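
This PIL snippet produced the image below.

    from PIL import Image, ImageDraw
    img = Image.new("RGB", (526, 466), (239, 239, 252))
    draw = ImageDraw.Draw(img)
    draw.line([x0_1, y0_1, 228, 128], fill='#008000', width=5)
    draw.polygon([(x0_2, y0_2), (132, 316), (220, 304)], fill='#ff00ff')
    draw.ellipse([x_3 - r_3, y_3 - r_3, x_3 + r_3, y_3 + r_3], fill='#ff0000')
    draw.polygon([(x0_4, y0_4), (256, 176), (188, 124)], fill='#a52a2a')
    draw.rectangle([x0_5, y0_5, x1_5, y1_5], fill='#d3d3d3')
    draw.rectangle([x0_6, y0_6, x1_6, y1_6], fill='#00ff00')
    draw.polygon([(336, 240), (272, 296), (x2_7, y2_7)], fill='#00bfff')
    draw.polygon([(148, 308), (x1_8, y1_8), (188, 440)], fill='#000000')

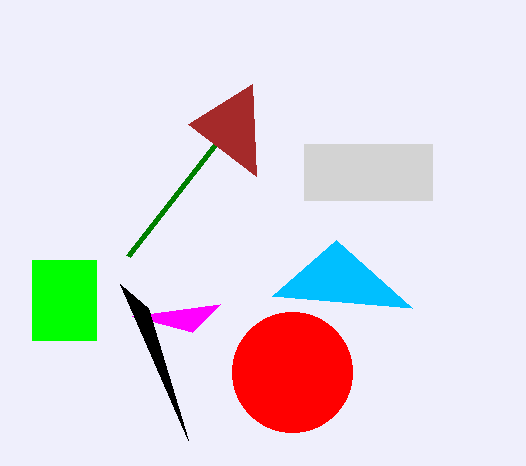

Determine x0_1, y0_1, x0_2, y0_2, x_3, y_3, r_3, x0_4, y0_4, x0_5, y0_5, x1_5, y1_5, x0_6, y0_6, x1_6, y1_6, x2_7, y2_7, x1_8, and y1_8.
x0_1 = 128
y0_1 = 256
x0_2 = 192
y0_2 = 332
x_3 = 292
y_3 = 372
r_3 = 60
x0_4 = 252
y0_4 = 84
x0_5 = 304
y0_5 = 144
x1_5 = 432
y1_5 = 200
x0_6 = 32
y0_6 = 260
x1_6 = 96
y1_6 = 340
x2_7 = 412
y2_7 = 308
x1_8 = 120
y1_8 = 284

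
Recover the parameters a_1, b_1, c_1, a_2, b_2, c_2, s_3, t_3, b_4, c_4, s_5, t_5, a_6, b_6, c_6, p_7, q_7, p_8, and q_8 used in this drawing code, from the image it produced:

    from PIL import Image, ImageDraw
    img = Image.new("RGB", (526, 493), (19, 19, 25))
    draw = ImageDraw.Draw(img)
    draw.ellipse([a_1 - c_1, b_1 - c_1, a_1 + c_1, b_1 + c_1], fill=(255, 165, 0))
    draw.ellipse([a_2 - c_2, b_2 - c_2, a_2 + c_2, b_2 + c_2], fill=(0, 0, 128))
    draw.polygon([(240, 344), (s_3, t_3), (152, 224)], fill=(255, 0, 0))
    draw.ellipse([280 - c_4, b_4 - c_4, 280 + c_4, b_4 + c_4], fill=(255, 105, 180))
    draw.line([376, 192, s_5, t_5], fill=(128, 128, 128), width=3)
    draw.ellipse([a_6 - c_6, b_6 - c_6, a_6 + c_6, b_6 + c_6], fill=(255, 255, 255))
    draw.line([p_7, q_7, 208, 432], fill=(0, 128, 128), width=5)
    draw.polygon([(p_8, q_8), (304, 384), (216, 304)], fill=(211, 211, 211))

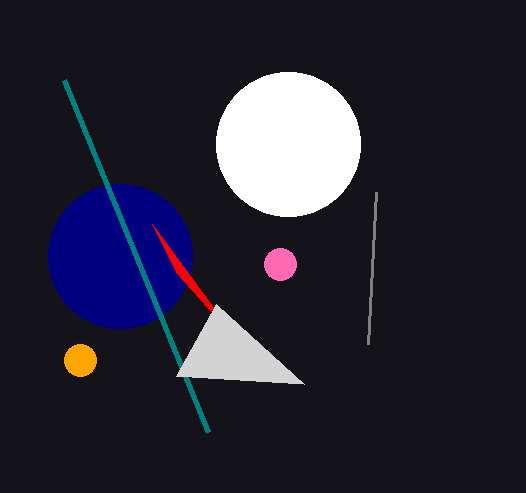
a_1 = 80, b_1 = 360, c_1 = 16, a_2 = 120, b_2 = 256, c_2 = 72, s_3 = 176, t_3 = 272, b_4 = 264, c_4 = 16, s_5 = 368, t_5 = 344, a_6 = 288, b_6 = 144, c_6 = 72, p_7 = 64, q_7 = 80, p_8 = 176, q_8 = 376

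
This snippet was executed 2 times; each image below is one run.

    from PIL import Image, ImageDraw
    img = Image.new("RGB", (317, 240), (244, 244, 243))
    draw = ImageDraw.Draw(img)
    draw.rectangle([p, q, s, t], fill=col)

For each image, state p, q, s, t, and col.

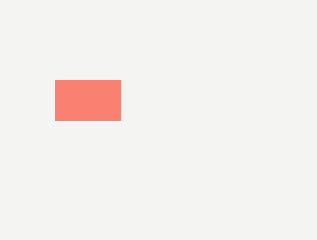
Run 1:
p = 55; q = 80; s = 120; t = 120; col = 'salmon'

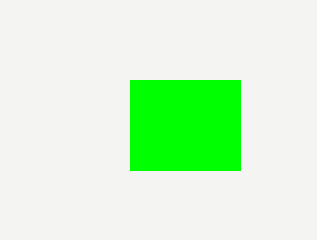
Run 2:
p = 130; q = 80; s = 240; t = 170; col = 'lime'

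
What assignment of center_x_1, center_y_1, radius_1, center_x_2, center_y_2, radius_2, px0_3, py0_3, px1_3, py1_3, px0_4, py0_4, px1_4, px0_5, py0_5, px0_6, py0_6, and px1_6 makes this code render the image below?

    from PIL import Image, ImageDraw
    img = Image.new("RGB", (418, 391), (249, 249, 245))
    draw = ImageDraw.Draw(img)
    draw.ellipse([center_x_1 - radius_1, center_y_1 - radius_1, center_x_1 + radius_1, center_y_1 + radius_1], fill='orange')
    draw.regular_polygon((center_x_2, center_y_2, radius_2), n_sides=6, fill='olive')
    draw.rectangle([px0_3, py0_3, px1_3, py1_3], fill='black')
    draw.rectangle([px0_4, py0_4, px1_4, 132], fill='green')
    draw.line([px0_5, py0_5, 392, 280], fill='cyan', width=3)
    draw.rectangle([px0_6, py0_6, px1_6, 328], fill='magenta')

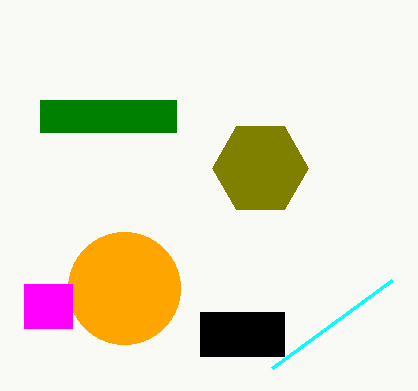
center_x_1 = 124
center_y_1 = 288
radius_1 = 56
center_x_2 = 260
center_y_2 = 168
radius_2 = 48
px0_3 = 200
py0_3 = 312
px1_3 = 284
py1_3 = 356
px0_4 = 40
py0_4 = 100
px1_4 = 176
px0_5 = 272
py0_5 = 368
px0_6 = 24
py0_6 = 284
px1_6 = 72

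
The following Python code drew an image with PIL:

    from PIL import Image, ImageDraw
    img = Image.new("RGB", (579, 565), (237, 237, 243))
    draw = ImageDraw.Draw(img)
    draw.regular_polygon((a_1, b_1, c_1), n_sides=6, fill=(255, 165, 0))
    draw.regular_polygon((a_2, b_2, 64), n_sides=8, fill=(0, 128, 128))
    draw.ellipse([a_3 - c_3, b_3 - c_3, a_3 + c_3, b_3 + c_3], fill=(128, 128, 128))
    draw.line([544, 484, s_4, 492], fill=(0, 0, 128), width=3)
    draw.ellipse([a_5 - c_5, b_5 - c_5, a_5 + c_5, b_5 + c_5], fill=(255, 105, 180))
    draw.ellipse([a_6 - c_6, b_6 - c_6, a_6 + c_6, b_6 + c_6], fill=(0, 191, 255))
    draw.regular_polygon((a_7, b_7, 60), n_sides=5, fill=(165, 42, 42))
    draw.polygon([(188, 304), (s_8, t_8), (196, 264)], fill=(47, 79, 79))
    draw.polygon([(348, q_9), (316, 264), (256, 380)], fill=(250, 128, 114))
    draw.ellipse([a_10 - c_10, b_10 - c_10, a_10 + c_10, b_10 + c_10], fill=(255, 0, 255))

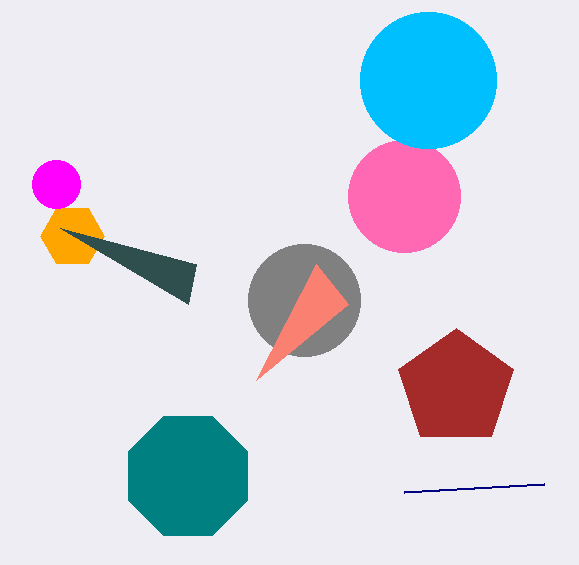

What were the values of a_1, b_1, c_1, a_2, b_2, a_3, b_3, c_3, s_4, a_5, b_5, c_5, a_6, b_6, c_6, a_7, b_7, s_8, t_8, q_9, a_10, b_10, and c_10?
a_1 = 72, b_1 = 236, c_1 = 32, a_2 = 188, b_2 = 476, a_3 = 304, b_3 = 300, c_3 = 56, s_4 = 404, a_5 = 404, b_5 = 196, c_5 = 56, a_6 = 428, b_6 = 80, c_6 = 68, a_7 = 456, b_7 = 388, s_8 = 60, t_8 = 228, q_9 = 304, a_10 = 56, b_10 = 184, c_10 = 24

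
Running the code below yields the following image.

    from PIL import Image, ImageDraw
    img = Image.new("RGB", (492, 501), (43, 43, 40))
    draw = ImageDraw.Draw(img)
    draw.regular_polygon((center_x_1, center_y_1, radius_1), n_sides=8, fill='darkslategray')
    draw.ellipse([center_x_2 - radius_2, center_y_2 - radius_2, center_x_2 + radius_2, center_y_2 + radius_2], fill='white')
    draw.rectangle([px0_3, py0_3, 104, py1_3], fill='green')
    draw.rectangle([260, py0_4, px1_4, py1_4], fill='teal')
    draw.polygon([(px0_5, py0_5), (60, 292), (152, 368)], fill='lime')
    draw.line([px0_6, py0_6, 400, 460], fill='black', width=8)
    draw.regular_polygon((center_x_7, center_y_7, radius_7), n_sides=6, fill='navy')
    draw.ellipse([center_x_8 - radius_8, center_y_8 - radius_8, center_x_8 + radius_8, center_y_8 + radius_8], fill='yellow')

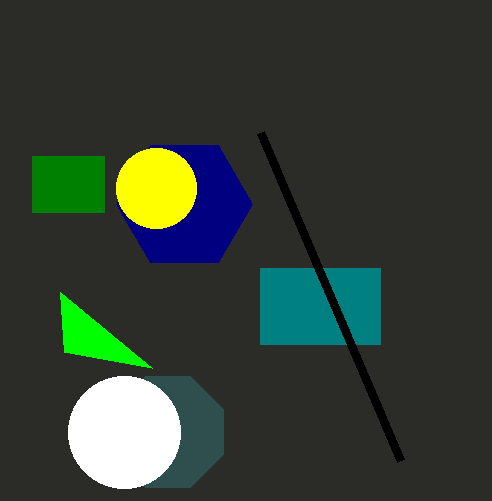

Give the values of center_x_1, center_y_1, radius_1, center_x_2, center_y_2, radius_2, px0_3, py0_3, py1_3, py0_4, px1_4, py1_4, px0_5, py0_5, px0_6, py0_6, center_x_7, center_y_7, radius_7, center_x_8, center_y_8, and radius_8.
center_x_1 = 168; center_y_1 = 432; radius_1 = 60; center_x_2 = 124; center_y_2 = 432; radius_2 = 56; px0_3 = 32; py0_3 = 156; py1_3 = 212; py0_4 = 268; px1_4 = 380; py1_4 = 344; px0_5 = 64; py0_5 = 352; px0_6 = 260; py0_6 = 132; center_x_7 = 184; center_y_7 = 204; radius_7 = 68; center_x_8 = 156; center_y_8 = 188; radius_8 = 40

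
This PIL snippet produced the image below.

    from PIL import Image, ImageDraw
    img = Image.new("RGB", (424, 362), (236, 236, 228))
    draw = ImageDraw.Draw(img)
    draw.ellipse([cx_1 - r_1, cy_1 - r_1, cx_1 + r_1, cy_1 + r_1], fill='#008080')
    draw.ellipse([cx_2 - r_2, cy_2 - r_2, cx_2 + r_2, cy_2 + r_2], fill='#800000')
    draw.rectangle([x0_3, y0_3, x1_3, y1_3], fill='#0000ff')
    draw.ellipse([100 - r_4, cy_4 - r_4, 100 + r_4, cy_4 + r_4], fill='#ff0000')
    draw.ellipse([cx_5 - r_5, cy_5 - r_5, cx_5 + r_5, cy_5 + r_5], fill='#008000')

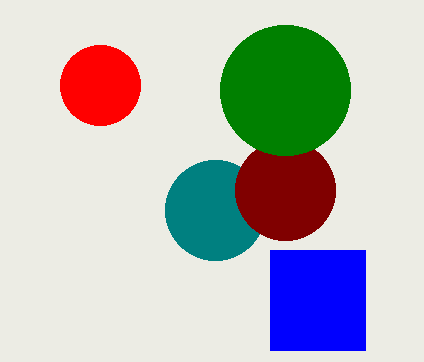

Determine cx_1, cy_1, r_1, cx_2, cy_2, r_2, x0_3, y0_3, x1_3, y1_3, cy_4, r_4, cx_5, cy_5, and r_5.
cx_1 = 215, cy_1 = 210, r_1 = 50, cx_2 = 285, cy_2 = 190, r_2 = 50, x0_3 = 270, y0_3 = 250, x1_3 = 365, y1_3 = 350, cy_4 = 85, r_4 = 40, cx_5 = 285, cy_5 = 90, r_5 = 65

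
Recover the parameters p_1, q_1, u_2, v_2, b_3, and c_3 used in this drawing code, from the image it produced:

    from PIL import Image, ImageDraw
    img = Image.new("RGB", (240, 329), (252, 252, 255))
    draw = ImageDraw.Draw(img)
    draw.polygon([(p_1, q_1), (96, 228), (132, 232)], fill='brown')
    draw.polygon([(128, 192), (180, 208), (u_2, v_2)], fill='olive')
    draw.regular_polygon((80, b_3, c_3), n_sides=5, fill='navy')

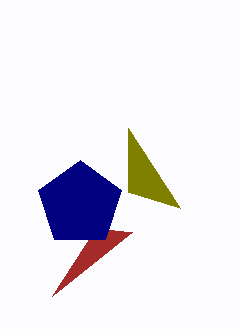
p_1 = 52
q_1 = 296
u_2 = 128
v_2 = 128
b_3 = 204
c_3 = 44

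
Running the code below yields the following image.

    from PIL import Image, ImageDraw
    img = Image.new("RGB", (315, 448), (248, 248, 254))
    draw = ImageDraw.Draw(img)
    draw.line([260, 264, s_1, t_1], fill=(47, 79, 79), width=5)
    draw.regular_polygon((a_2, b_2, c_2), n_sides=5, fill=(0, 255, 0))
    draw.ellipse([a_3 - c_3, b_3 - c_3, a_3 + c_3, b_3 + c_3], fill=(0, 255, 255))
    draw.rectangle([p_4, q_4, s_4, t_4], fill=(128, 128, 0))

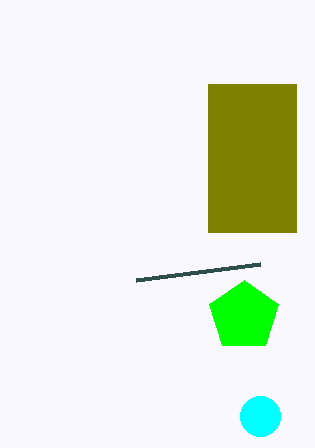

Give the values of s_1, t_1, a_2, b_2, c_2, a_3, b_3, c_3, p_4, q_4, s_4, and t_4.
s_1 = 136; t_1 = 280; a_2 = 244; b_2 = 316; c_2 = 36; a_3 = 260; b_3 = 416; c_3 = 20; p_4 = 208; q_4 = 84; s_4 = 296; t_4 = 232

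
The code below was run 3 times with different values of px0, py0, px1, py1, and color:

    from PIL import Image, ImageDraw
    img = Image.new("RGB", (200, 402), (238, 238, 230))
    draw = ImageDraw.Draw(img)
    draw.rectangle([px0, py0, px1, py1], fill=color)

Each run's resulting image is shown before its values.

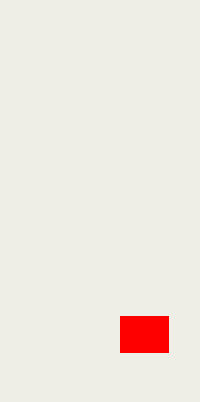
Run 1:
px0 = 120
py0 = 316
px1 = 168
py1 = 352
color = 'red'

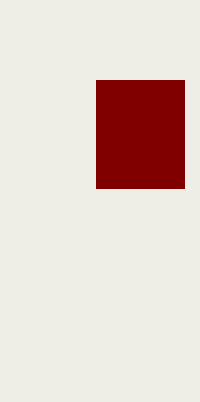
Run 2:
px0 = 96
py0 = 80
px1 = 184
py1 = 188
color = 'maroon'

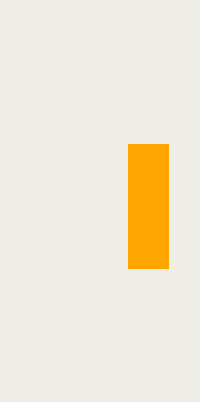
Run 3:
px0 = 128; py0 = 144; px1 = 168; py1 = 268; color = 'orange'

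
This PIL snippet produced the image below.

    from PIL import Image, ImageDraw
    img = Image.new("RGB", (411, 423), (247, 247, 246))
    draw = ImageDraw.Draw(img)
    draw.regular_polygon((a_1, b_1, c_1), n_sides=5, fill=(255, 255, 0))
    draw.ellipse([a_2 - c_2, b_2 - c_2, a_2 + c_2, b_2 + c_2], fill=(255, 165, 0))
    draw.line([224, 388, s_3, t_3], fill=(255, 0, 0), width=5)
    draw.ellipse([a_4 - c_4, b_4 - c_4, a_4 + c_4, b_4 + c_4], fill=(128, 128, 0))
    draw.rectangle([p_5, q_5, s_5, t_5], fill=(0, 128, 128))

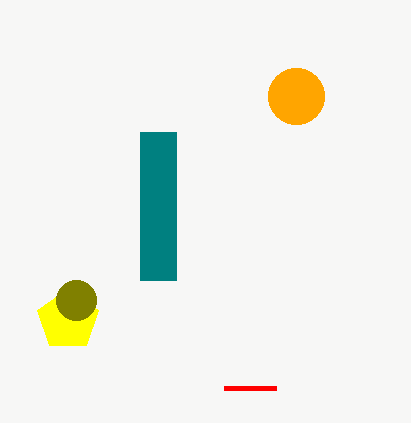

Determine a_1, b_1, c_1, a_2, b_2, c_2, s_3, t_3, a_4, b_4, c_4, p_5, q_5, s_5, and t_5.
a_1 = 68, b_1 = 320, c_1 = 32, a_2 = 296, b_2 = 96, c_2 = 28, s_3 = 276, t_3 = 388, a_4 = 76, b_4 = 300, c_4 = 20, p_5 = 140, q_5 = 132, s_5 = 176, t_5 = 280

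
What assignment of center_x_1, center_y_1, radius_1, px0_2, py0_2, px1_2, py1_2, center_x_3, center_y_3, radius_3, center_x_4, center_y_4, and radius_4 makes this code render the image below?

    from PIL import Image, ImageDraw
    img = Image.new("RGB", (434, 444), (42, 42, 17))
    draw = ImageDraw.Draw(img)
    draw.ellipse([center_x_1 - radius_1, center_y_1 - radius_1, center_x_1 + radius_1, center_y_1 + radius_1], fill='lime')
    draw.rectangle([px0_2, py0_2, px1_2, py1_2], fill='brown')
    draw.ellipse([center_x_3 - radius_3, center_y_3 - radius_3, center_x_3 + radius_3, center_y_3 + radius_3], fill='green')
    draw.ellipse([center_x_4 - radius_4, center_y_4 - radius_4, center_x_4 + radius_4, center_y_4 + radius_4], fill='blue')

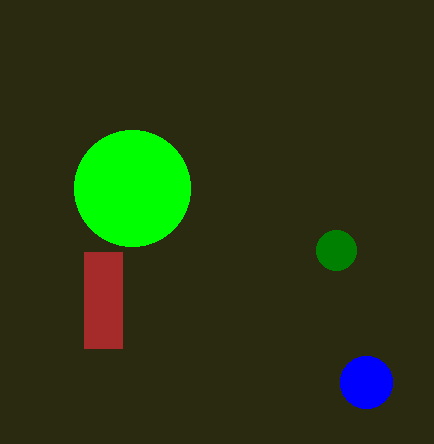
center_x_1 = 132, center_y_1 = 188, radius_1 = 58, px0_2 = 84, py0_2 = 252, px1_2 = 122, py1_2 = 348, center_x_3 = 336, center_y_3 = 250, radius_3 = 20, center_x_4 = 366, center_y_4 = 382, radius_4 = 26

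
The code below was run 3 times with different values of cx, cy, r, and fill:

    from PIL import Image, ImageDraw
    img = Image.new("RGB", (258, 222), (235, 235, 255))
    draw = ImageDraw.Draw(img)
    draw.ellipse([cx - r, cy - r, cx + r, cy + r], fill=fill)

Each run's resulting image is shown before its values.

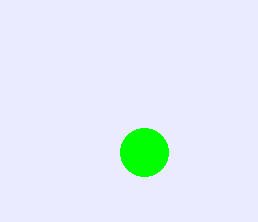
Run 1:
cx = 144; cy = 152; r = 24; fill = 'lime'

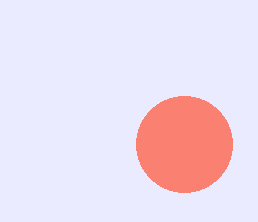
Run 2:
cx = 184; cy = 144; r = 48; fill = 'salmon'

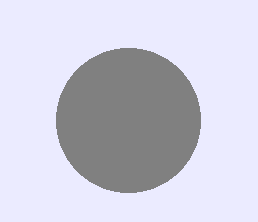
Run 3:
cx = 128
cy = 120
r = 72
fill = 'gray'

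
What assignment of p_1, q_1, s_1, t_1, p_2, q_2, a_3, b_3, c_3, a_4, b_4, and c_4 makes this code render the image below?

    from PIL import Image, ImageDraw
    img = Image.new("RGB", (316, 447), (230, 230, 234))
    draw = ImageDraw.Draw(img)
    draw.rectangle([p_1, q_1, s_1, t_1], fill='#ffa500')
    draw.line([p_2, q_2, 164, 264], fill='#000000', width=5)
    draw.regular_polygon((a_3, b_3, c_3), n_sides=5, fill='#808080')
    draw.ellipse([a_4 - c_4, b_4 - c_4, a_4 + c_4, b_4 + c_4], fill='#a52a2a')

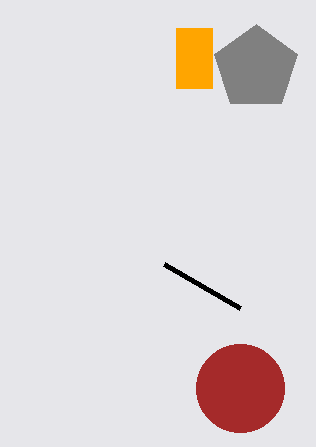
p_1 = 176
q_1 = 28
s_1 = 212
t_1 = 88
p_2 = 240
q_2 = 308
a_3 = 256
b_3 = 68
c_3 = 44
a_4 = 240
b_4 = 388
c_4 = 44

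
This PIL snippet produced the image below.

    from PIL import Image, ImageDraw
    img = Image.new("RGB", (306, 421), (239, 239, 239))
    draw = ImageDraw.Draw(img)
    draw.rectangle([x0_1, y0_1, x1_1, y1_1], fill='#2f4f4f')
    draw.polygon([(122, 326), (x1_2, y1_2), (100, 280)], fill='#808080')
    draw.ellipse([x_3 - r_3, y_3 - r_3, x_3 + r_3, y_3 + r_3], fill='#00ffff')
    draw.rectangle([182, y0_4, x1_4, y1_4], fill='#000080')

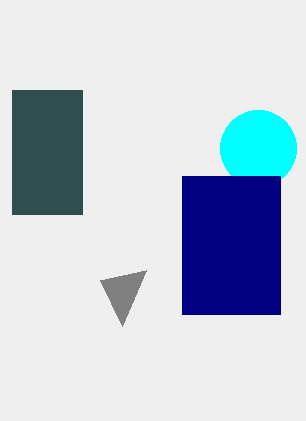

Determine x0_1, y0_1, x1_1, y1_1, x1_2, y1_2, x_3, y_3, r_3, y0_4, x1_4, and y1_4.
x0_1 = 12; y0_1 = 90; x1_1 = 82; y1_1 = 214; x1_2 = 146; y1_2 = 270; x_3 = 258; y_3 = 148; r_3 = 38; y0_4 = 176; x1_4 = 280; y1_4 = 314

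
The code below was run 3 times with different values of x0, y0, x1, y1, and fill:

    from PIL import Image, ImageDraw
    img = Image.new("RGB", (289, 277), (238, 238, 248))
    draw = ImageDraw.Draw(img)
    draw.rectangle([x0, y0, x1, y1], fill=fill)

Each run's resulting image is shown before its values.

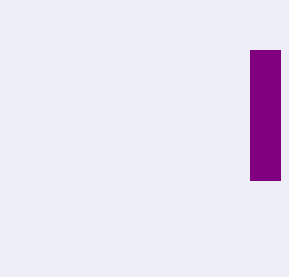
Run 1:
x0 = 250, y0 = 50, x1 = 280, y1 = 180, fill = 'purple'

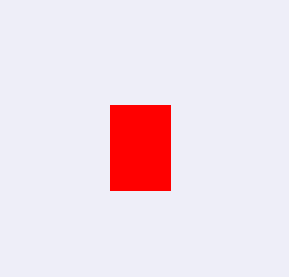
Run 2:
x0 = 110; y0 = 105; x1 = 170; y1 = 190; fill = 'red'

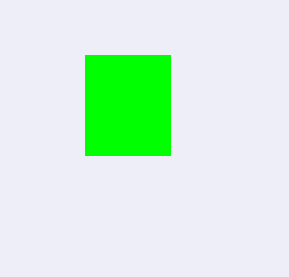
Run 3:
x0 = 85
y0 = 55
x1 = 170
y1 = 155
fill = 'lime'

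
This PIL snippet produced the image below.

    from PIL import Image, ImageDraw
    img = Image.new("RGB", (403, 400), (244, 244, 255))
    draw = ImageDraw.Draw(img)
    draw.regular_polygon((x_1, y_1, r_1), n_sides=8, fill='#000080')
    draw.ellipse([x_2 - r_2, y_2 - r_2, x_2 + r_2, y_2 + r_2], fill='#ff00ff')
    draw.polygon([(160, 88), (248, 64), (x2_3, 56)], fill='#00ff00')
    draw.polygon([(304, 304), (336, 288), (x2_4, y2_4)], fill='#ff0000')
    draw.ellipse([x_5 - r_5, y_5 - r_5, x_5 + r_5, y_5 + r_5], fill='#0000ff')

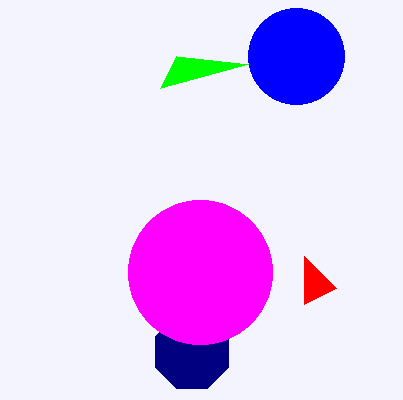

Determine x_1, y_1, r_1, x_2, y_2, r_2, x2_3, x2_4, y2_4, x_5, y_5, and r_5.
x_1 = 192; y_1 = 352; r_1 = 40; x_2 = 200; y_2 = 272; r_2 = 72; x2_3 = 176; x2_4 = 304; y2_4 = 256; x_5 = 296; y_5 = 56; r_5 = 48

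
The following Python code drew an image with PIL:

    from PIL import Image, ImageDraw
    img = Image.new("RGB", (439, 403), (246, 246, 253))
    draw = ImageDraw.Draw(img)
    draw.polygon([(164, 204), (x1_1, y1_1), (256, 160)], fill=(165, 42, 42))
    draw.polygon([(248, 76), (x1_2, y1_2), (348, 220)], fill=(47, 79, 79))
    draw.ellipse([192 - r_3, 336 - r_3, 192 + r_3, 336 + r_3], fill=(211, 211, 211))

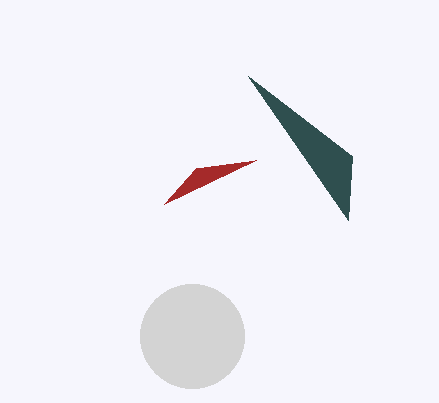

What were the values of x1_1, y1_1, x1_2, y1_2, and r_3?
x1_1 = 196, y1_1 = 168, x1_2 = 352, y1_2 = 156, r_3 = 52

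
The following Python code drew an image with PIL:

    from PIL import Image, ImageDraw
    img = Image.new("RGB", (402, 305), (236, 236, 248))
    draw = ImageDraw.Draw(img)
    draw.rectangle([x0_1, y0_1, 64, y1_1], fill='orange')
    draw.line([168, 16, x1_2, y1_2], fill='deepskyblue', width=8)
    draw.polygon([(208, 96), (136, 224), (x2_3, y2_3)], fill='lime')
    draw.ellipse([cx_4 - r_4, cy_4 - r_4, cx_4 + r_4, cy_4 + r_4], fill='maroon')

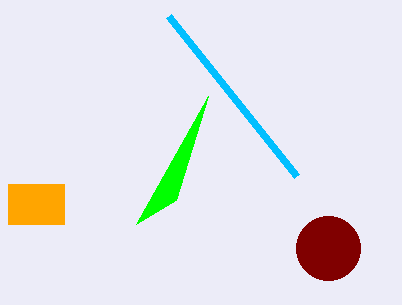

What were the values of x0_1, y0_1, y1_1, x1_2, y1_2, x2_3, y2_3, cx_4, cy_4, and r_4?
x0_1 = 8
y0_1 = 184
y1_1 = 224
x1_2 = 296
y1_2 = 176
x2_3 = 176
y2_3 = 200
cx_4 = 328
cy_4 = 248
r_4 = 32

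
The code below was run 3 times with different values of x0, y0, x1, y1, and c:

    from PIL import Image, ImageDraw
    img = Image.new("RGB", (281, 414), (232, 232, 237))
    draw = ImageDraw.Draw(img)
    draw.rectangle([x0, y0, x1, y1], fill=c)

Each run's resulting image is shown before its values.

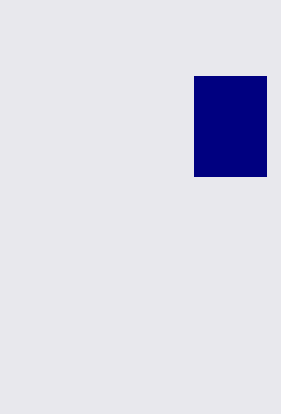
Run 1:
x0 = 194; y0 = 76; x1 = 266; y1 = 176; c = 'navy'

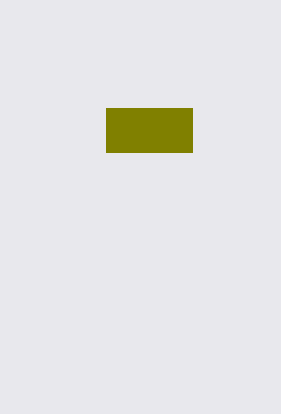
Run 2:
x0 = 106
y0 = 108
x1 = 192
y1 = 152
c = 'olive'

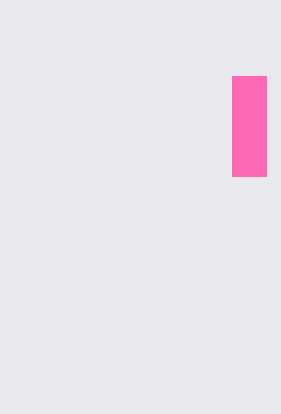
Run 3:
x0 = 232, y0 = 76, x1 = 266, y1 = 176, c = 'hotpink'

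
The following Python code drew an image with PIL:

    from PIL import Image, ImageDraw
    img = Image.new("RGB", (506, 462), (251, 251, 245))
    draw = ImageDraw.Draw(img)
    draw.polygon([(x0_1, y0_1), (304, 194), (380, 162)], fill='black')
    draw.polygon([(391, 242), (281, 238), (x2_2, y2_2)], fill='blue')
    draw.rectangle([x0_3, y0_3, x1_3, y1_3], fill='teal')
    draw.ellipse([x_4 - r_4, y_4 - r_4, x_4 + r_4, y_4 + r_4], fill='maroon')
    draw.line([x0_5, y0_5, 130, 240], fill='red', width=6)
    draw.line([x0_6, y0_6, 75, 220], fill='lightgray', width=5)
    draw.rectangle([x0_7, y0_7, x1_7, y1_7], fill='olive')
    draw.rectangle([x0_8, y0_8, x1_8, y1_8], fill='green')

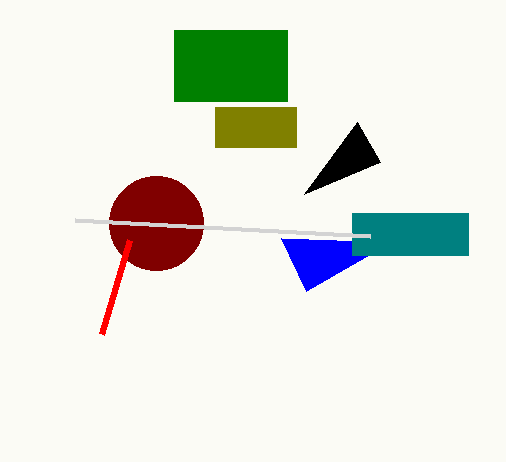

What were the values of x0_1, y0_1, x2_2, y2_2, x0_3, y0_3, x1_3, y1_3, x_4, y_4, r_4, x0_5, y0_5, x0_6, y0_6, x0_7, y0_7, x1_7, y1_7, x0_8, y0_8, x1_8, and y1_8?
x0_1 = 357
y0_1 = 122
x2_2 = 306
y2_2 = 291
x0_3 = 352
y0_3 = 213
x1_3 = 468
y1_3 = 255
x_4 = 156
y_4 = 223
r_4 = 47
x0_5 = 102
y0_5 = 334
x0_6 = 370
y0_6 = 236
x0_7 = 215
y0_7 = 107
x1_7 = 296
y1_7 = 147
x0_8 = 174
y0_8 = 30
x1_8 = 287
y1_8 = 101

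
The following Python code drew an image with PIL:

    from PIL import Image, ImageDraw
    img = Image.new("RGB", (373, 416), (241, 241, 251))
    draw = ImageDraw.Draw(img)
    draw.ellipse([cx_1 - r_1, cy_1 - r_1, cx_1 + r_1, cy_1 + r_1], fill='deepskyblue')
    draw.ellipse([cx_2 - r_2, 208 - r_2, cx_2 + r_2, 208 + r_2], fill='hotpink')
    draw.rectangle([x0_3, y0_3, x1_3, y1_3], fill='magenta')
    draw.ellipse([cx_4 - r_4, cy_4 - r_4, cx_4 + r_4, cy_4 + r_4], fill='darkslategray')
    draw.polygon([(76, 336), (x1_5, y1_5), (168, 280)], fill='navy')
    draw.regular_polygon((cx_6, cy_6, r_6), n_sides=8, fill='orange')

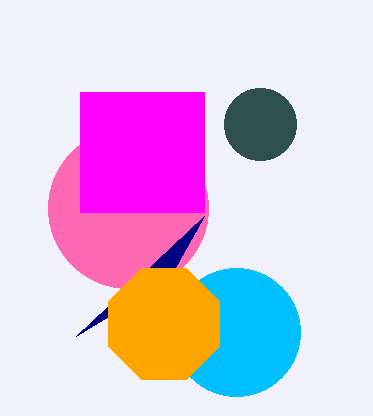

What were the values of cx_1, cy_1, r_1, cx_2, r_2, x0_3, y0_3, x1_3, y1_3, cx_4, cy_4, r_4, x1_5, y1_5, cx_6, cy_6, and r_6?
cx_1 = 236; cy_1 = 332; r_1 = 64; cx_2 = 128; r_2 = 80; x0_3 = 80; y0_3 = 92; x1_3 = 204; y1_3 = 212; cx_4 = 260; cy_4 = 124; r_4 = 36; x1_5 = 204; y1_5 = 216; cx_6 = 164; cy_6 = 324; r_6 = 60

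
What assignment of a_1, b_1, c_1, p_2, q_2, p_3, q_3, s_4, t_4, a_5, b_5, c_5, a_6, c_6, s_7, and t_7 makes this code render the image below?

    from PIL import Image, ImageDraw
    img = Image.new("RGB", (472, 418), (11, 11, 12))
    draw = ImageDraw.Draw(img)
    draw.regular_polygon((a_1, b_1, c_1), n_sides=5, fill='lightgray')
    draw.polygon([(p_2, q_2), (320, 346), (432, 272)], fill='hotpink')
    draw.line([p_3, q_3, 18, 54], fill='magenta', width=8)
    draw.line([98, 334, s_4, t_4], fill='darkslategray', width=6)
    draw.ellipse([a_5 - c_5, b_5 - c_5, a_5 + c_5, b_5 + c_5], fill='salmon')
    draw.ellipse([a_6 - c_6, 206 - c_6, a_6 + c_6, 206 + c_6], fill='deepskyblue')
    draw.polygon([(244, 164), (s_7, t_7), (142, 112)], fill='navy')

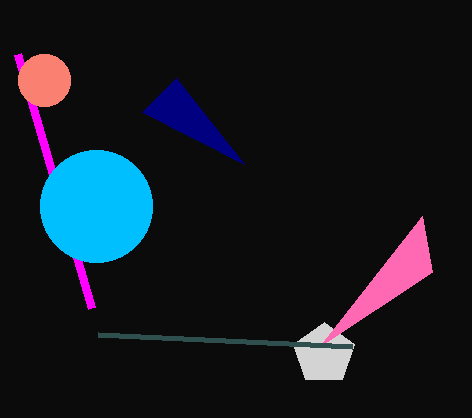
a_1 = 324, b_1 = 354, c_1 = 32, p_2 = 422, q_2 = 216, p_3 = 92, q_3 = 308, s_4 = 352, t_4 = 346, a_5 = 44, b_5 = 80, c_5 = 26, a_6 = 96, c_6 = 56, s_7 = 176, t_7 = 78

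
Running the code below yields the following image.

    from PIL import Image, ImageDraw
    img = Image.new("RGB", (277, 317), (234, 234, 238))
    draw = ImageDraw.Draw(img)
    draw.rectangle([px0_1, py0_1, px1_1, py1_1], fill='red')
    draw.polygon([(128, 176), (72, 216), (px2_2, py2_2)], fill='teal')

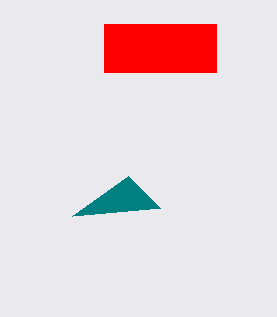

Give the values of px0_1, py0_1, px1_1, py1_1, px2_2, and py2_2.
px0_1 = 104, py0_1 = 24, px1_1 = 216, py1_1 = 72, px2_2 = 160, py2_2 = 208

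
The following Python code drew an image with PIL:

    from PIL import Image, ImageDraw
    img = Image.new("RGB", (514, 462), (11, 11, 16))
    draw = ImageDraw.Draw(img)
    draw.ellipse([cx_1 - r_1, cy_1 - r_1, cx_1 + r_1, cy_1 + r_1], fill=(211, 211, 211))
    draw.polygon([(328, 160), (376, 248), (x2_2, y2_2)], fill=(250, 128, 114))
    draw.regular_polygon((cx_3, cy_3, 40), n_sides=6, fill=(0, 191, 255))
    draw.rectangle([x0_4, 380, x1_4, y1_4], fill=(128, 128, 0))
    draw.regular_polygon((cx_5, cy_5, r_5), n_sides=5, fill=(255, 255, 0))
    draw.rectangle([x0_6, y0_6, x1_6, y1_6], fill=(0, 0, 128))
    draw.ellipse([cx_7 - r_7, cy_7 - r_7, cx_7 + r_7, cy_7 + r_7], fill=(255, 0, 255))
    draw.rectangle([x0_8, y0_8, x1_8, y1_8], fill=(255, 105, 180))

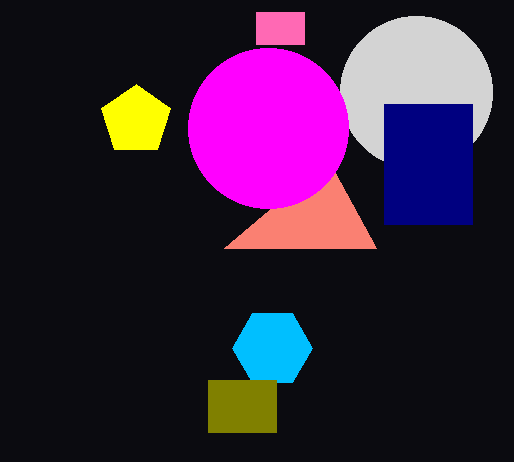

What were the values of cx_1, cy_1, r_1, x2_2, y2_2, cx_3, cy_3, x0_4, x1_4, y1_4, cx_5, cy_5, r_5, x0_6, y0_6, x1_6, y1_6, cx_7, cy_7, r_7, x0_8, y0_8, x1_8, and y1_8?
cx_1 = 416, cy_1 = 92, r_1 = 76, x2_2 = 224, y2_2 = 248, cx_3 = 272, cy_3 = 348, x0_4 = 208, x1_4 = 276, y1_4 = 432, cx_5 = 136, cy_5 = 120, r_5 = 36, x0_6 = 384, y0_6 = 104, x1_6 = 472, y1_6 = 224, cx_7 = 268, cy_7 = 128, r_7 = 80, x0_8 = 256, y0_8 = 12, x1_8 = 304, y1_8 = 44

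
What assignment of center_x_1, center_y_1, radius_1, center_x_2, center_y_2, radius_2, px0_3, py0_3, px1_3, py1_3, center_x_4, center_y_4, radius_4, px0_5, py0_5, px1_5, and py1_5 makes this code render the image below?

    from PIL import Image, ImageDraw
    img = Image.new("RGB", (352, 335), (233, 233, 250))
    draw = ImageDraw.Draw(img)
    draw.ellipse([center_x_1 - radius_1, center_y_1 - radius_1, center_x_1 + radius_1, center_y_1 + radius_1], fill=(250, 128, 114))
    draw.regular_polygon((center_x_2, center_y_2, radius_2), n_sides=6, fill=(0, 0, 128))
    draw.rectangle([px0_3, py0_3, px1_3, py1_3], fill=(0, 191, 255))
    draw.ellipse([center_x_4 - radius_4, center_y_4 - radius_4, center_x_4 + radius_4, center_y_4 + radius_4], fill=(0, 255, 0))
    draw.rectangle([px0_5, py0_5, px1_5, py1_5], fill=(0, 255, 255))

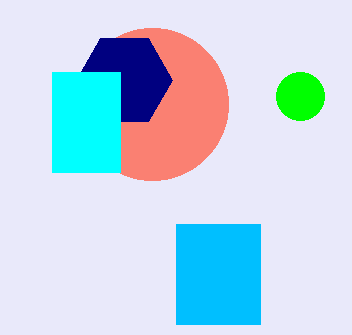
center_x_1 = 152
center_y_1 = 104
radius_1 = 76
center_x_2 = 124
center_y_2 = 80
radius_2 = 48
px0_3 = 176
py0_3 = 224
px1_3 = 260
py1_3 = 324
center_x_4 = 300
center_y_4 = 96
radius_4 = 24
px0_5 = 52
py0_5 = 72
px1_5 = 120
py1_5 = 172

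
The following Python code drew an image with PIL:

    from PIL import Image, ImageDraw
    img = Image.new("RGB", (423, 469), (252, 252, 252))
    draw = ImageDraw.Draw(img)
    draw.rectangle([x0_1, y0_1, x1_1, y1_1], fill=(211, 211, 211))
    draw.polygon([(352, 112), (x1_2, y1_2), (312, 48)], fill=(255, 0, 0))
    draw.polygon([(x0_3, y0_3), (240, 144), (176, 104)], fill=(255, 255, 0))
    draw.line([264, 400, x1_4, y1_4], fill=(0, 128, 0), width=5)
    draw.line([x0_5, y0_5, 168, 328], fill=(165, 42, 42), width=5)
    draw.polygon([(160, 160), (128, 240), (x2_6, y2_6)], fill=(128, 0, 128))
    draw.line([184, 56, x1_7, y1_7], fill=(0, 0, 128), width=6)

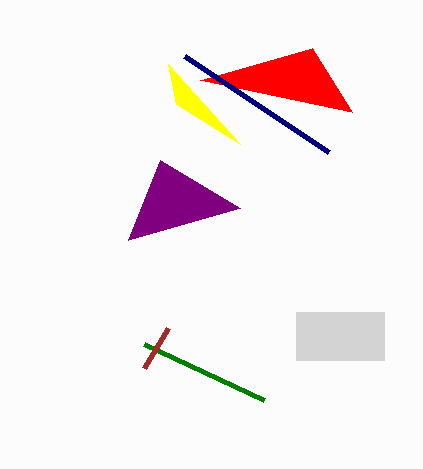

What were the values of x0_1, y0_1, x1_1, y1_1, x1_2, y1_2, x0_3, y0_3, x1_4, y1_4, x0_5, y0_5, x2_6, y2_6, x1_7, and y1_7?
x0_1 = 296; y0_1 = 312; x1_1 = 384; y1_1 = 360; x1_2 = 200; y1_2 = 80; x0_3 = 168; y0_3 = 64; x1_4 = 144; y1_4 = 344; x0_5 = 144; y0_5 = 368; x2_6 = 240; y2_6 = 208; x1_7 = 328; y1_7 = 152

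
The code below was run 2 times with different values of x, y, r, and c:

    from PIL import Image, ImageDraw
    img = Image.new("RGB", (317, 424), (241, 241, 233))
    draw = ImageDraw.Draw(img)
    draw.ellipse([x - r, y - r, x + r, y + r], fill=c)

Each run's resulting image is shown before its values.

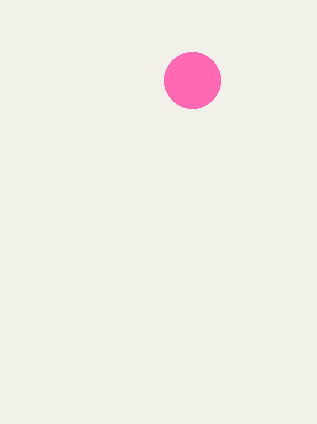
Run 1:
x = 192, y = 80, r = 28, c = 'hotpink'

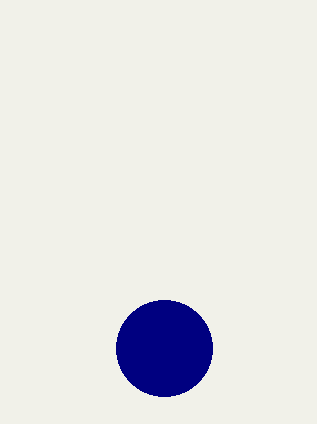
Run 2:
x = 164
y = 348
r = 48
c = 'navy'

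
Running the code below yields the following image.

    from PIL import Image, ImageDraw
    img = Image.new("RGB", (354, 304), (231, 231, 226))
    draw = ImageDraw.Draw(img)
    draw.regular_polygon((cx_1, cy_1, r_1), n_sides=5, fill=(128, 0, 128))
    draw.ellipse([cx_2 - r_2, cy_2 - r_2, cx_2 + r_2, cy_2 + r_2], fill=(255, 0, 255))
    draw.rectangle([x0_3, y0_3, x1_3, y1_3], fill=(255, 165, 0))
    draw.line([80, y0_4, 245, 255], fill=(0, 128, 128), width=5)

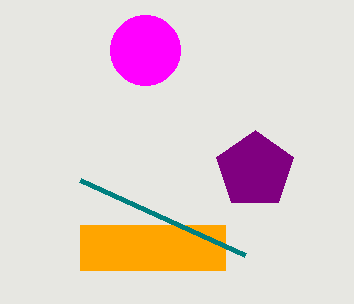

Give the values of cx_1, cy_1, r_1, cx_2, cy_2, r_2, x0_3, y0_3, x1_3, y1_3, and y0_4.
cx_1 = 255; cy_1 = 170; r_1 = 40; cx_2 = 145; cy_2 = 50; r_2 = 35; x0_3 = 80; y0_3 = 225; x1_3 = 225; y1_3 = 270; y0_4 = 180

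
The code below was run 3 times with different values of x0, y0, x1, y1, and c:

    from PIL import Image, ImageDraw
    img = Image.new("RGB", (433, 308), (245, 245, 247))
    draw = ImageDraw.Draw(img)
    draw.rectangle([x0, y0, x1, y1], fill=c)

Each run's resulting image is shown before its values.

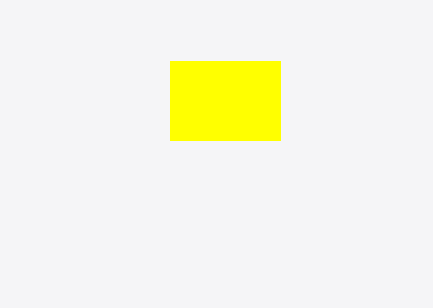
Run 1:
x0 = 170
y0 = 61
x1 = 280
y1 = 140
c = 'yellow'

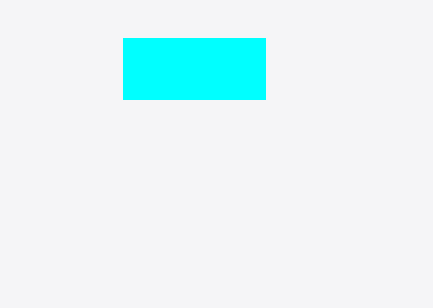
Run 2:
x0 = 123, y0 = 38, x1 = 265, y1 = 99, c = 'cyan'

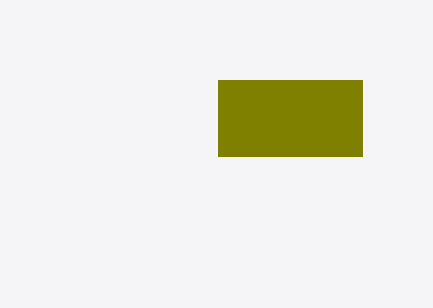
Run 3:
x0 = 218; y0 = 80; x1 = 362; y1 = 156; c = 'olive'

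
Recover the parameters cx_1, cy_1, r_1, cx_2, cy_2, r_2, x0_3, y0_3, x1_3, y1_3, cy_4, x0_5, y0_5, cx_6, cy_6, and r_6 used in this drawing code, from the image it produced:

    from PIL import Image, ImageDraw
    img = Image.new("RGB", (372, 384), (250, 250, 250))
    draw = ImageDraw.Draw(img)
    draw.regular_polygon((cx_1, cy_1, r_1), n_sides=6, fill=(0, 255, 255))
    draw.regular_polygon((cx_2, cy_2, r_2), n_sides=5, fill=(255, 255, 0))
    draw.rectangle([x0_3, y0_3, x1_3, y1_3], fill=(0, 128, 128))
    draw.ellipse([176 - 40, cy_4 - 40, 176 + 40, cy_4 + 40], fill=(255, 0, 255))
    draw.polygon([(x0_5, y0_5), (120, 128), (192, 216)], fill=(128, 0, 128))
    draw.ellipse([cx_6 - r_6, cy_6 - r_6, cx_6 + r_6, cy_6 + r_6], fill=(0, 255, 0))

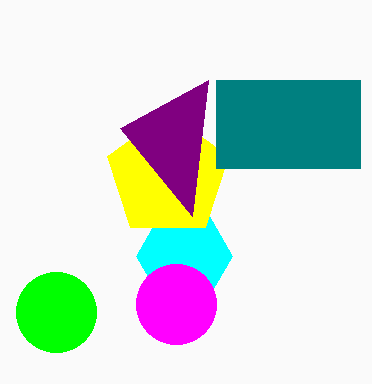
cx_1 = 184
cy_1 = 256
r_1 = 48
cx_2 = 168
cy_2 = 176
r_2 = 64
x0_3 = 216
y0_3 = 80
x1_3 = 360
y1_3 = 168
cy_4 = 304
x0_5 = 208
y0_5 = 80
cx_6 = 56
cy_6 = 312
r_6 = 40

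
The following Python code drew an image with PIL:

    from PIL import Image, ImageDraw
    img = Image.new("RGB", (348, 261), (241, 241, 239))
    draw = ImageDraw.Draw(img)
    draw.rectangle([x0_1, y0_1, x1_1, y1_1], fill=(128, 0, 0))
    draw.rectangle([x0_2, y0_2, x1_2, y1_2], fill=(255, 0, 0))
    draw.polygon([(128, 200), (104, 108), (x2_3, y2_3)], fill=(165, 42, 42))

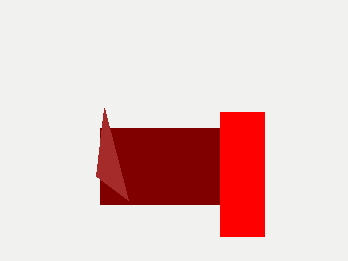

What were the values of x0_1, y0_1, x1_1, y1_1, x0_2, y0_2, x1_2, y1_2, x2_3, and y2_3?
x0_1 = 100, y0_1 = 128, x1_1 = 220, y1_1 = 204, x0_2 = 220, y0_2 = 112, x1_2 = 264, y1_2 = 236, x2_3 = 96, y2_3 = 176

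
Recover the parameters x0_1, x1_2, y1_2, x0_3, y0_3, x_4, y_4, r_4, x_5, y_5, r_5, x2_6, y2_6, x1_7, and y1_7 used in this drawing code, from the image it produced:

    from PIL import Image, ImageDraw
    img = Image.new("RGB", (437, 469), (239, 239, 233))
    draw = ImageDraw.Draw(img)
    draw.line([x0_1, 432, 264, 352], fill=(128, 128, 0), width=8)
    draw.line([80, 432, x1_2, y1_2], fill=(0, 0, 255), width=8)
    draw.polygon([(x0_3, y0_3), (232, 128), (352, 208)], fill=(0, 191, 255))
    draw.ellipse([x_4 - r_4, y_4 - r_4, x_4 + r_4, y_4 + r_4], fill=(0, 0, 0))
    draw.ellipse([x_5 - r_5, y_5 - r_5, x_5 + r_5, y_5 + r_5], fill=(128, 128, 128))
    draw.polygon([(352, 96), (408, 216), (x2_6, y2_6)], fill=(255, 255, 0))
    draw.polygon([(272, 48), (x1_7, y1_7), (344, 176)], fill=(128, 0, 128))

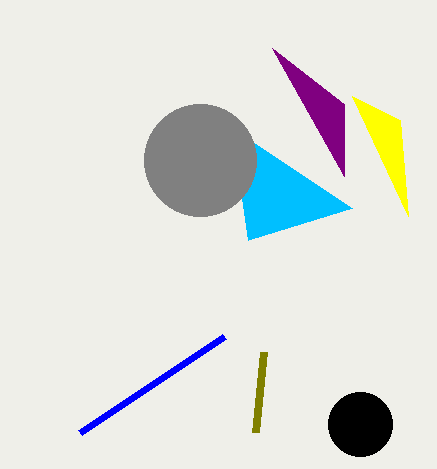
x0_1 = 256
x1_2 = 224
y1_2 = 336
x0_3 = 248
y0_3 = 240
x_4 = 360
y_4 = 424
r_4 = 32
x_5 = 200
y_5 = 160
r_5 = 56
x2_6 = 400
y2_6 = 120
x1_7 = 344
y1_7 = 104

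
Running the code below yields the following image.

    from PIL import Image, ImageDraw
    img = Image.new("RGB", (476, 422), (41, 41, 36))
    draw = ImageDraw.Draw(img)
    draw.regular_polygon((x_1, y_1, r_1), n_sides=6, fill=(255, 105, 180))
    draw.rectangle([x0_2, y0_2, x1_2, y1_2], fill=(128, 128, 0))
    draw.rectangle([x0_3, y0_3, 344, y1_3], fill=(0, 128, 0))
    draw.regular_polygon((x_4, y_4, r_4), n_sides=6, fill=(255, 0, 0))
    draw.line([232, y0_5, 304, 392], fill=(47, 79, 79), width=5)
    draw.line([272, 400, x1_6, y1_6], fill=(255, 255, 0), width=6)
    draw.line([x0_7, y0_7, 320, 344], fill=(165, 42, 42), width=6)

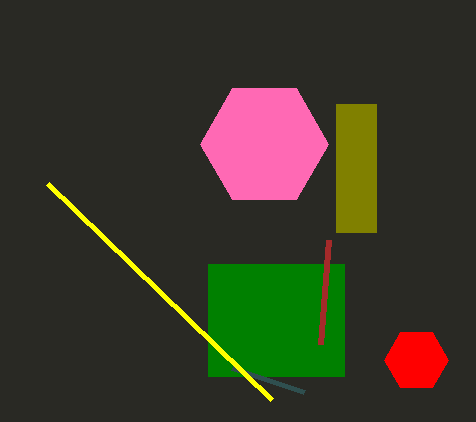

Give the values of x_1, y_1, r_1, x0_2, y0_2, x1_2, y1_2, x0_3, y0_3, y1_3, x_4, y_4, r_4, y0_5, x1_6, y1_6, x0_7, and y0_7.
x_1 = 264; y_1 = 144; r_1 = 64; x0_2 = 336; y0_2 = 104; x1_2 = 376; y1_2 = 232; x0_3 = 208; y0_3 = 264; y1_3 = 376; x_4 = 416; y_4 = 360; r_4 = 32; y0_5 = 368; x1_6 = 48; y1_6 = 184; x0_7 = 328; y0_7 = 240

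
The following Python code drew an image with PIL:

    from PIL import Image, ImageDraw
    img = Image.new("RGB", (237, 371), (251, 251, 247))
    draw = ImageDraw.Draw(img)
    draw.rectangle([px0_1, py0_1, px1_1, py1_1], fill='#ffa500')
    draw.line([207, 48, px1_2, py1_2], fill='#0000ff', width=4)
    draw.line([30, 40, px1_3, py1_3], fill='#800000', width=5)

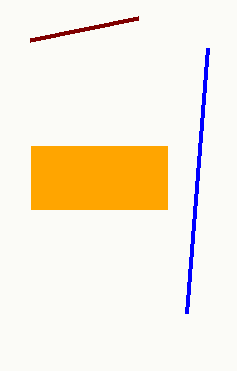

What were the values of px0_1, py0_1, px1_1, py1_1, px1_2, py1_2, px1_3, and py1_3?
px0_1 = 31, py0_1 = 146, px1_1 = 167, py1_1 = 209, px1_2 = 186, py1_2 = 313, px1_3 = 138, py1_3 = 18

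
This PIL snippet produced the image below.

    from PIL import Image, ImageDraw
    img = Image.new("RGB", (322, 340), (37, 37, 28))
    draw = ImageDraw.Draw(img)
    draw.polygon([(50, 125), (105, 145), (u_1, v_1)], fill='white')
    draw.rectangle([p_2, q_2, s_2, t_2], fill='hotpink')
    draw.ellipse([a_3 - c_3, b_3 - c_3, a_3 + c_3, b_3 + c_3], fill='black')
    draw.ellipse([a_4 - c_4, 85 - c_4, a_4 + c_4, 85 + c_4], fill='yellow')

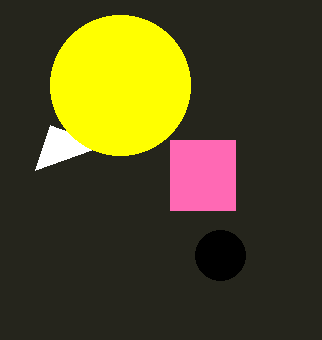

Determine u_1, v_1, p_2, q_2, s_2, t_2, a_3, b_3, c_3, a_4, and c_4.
u_1 = 35, v_1 = 170, p_2 = 170, q_2 = 140, s_2 = 235, t_2 = 210, a_3 = 220, b_3 = 255, c_3 = 25, a_4 = 120, c_4 = 70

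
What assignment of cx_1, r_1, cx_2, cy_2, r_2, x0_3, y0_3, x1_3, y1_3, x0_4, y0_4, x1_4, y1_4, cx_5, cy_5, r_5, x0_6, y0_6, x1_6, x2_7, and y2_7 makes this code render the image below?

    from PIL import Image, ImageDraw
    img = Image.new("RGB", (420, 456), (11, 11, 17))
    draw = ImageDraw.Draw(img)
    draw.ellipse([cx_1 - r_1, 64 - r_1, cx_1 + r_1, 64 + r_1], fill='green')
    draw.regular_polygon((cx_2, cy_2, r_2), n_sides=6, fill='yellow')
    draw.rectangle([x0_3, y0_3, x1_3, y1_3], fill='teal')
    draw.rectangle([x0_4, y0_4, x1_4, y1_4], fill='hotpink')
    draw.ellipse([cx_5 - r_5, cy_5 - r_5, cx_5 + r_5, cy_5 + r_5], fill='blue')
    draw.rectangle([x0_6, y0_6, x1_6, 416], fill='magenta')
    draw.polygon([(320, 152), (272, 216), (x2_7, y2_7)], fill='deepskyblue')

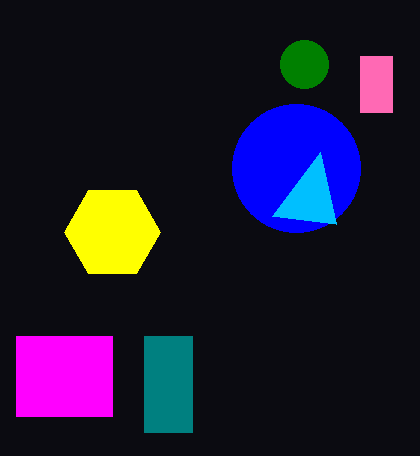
cx_1 = 304
r_1 = 24
cx_2 = 112
cy_2 = 232
r_2 = 48
x0_3 = 144
y0_3 = 336
x1_3 = 192
y1_3 = 432
x0_4 = 360
y0_4 = 56
x1_4 = 392
y1_4 = 112
cx_5 = 296
cy_5 = 168
r_5 = 64
x0_6 = 16
y0_6 = 336
x1_6 = 112
x2_7 = 336
y2_7 = 224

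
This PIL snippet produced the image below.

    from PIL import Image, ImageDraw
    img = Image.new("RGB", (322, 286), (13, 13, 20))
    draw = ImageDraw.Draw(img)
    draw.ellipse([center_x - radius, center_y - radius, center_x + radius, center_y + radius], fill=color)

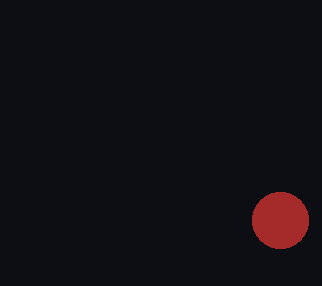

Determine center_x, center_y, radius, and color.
center_x = 280; center_y = 220; radius = 28; color = 'brown'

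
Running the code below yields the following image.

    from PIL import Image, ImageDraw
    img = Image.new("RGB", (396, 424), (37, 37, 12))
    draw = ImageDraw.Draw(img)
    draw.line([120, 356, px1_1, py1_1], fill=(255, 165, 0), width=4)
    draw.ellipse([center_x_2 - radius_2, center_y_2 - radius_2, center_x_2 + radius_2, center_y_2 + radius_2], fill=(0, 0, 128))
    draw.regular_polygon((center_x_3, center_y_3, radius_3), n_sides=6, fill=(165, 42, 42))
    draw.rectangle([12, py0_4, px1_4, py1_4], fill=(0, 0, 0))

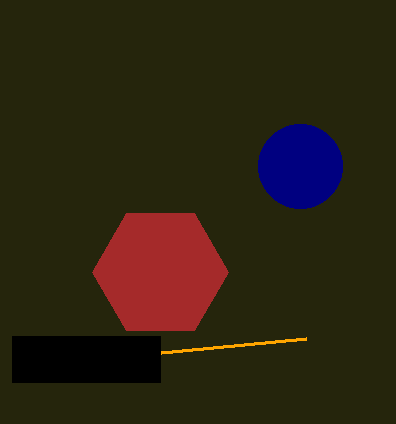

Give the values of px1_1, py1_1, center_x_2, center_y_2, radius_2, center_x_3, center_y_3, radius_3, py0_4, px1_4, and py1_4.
px1_1 = 306; py1_1 = 338; center_x_2 = 300; center_y_2 = 166; radius_2 = 42; center_x_3 = 160; center_y_3 = 272; radius_3 = 68; py0_4 = 336; px1_4 = 160; py1_4 = 382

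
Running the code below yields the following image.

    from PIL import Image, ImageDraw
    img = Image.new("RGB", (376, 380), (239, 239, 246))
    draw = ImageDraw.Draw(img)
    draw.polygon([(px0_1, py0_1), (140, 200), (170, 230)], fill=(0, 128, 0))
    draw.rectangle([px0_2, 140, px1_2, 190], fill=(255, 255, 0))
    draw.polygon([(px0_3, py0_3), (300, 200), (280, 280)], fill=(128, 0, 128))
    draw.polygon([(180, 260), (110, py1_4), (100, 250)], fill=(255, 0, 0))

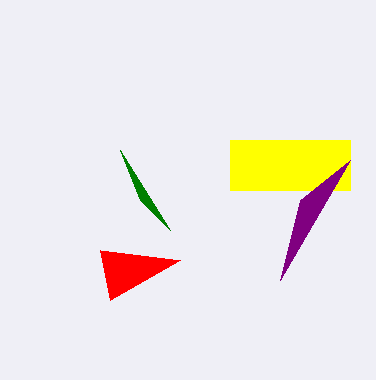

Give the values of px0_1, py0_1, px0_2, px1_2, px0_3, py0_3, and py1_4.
px0_1 = 120; py0_1 = 150; px0_2 = 230; px1_2 = 350; px0_3 = 350; py0_3 = 160; py1_4 = 300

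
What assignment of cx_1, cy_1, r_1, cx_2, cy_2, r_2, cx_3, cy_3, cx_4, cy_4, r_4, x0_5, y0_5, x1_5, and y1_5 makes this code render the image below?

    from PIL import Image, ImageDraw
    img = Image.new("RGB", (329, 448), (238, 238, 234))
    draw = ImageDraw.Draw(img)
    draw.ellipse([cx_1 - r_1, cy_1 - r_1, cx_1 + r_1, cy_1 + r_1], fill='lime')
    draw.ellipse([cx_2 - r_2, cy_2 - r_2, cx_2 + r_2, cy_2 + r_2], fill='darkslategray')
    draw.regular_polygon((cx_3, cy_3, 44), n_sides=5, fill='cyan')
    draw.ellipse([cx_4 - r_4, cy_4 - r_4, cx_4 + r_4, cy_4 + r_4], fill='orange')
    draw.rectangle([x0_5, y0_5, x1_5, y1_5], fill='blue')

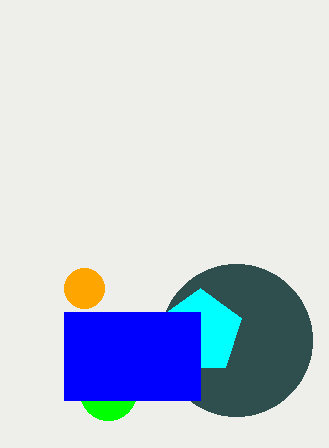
cx_1 = 108
cy_1 = 392
r_1 = 28
cx_2 = 236
cy_2 = 340
r_2 = 76
cx_3 = 200
cy_3 = 332
cx_4 = 84
cy_4 = 288
r_4 = 20
x0_5 = 64
y0_5 = 312
x1_5 = 200
y1_5 = 400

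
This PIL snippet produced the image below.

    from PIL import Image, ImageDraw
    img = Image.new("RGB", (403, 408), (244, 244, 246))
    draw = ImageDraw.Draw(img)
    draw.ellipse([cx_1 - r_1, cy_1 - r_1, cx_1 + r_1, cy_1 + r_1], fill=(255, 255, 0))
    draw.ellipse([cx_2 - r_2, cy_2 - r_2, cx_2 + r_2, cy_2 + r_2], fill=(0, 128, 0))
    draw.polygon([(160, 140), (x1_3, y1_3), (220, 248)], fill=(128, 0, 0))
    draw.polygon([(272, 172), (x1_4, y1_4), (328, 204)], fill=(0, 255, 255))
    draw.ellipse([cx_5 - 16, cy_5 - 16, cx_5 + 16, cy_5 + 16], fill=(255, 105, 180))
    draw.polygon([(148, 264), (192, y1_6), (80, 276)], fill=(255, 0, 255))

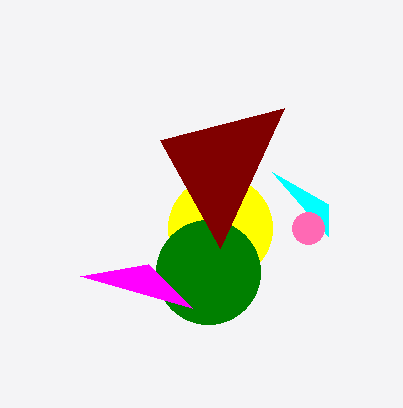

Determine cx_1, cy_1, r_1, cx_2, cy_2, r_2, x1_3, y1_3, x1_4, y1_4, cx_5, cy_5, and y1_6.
cx_1 = 220; cy_1 = 228; r_1 = 52; cx_2 = 208; cy_2 = 272; r_2 = 52; x1_3 = 284; y1_3 = 108; x1_4 = 328; y1_4 = 236; cx_5 = 308; cy_5 = 228; y1_6 = 308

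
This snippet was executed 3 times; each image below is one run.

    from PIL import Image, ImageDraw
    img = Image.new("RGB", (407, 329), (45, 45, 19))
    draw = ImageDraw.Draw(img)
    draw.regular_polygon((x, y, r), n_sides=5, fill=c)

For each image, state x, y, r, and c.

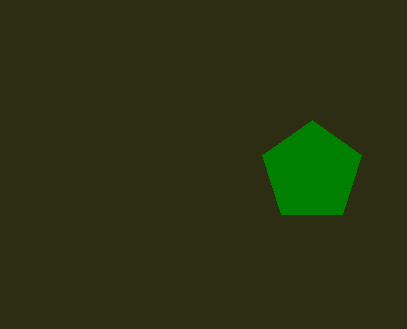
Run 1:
x = 312
y = 172
r = 52
c = 'green'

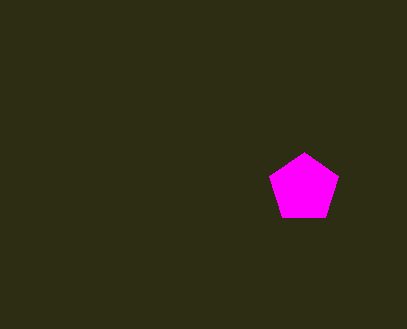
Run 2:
x = 304; y = 188; r = 36; c = 'magenta'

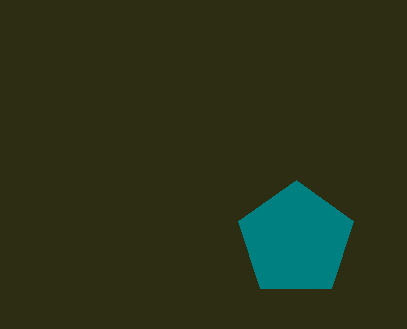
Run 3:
x = 296
y = 240
r = 60
c = 'teal'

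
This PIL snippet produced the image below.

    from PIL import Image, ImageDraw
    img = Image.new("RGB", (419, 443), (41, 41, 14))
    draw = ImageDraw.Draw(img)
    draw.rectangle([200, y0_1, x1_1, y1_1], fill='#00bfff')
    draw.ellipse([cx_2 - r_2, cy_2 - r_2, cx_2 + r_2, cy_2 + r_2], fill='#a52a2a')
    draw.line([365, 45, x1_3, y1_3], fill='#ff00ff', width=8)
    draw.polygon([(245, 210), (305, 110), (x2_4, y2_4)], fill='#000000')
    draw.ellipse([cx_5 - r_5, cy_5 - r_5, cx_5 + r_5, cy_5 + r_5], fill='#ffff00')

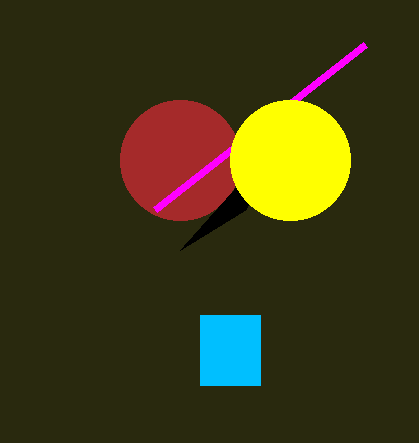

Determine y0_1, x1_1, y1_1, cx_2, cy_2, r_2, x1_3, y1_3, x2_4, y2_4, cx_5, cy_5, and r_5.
y0_1 = 315; x1_1 = 260; y1_1 = 385; cx_2 = 180; cy_2 = 160; r_2 = 60; x1_3 = 155; y1_3 = 210; x2_4 = 180; y2_4 = 250; cx_5 = 290; cy_5 = 160; r_5 = 60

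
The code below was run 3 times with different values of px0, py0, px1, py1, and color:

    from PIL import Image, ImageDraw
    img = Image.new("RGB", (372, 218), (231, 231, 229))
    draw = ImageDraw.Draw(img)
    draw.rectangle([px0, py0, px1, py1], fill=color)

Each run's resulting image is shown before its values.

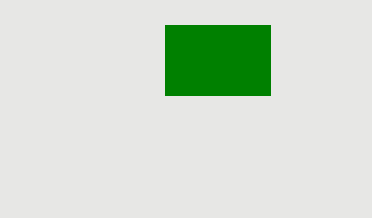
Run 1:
px0 = 165, py0 = 25, px1 = 270, py1 = 95, color = 'green'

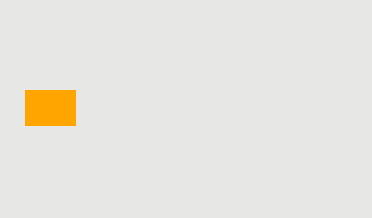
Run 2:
px0 = 25
py0 = 90
px1 = 75
py1 = 125
color = 'orange'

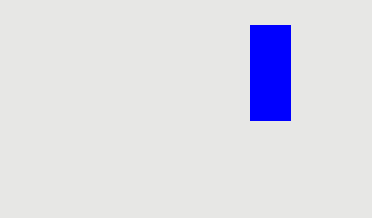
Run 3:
px0 = 250
py0 = 25
px1 = 290
py1 = 120
color = 'blue'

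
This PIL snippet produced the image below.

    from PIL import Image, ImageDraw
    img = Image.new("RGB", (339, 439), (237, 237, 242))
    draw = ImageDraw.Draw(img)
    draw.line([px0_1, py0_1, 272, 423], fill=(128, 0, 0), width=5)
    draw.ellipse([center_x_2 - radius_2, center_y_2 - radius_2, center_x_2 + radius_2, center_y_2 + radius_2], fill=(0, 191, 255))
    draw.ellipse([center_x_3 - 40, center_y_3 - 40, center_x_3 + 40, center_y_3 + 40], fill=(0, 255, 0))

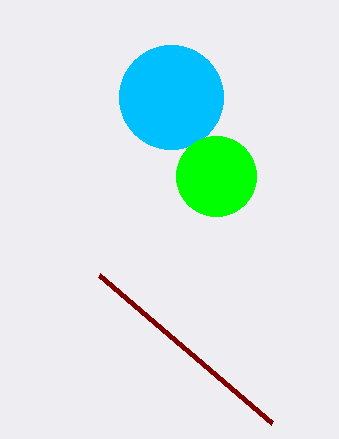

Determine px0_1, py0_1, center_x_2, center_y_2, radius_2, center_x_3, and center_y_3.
px0_1 = 99
py0_1 = 275
center_x_2 = 171
center_y_2 = 97
radius_2 = 52
center_x_3 = 216
center_y_3 = 176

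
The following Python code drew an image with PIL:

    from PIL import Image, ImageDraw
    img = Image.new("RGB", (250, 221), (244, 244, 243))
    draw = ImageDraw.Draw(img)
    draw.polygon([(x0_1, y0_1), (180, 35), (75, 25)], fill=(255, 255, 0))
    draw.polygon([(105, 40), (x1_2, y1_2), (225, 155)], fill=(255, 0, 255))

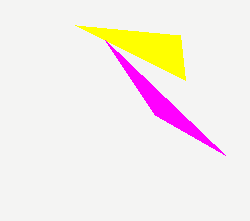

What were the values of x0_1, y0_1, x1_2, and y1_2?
x0_1 = 185; y0_1 = 80; x1_2 = 155; y1_2 = 115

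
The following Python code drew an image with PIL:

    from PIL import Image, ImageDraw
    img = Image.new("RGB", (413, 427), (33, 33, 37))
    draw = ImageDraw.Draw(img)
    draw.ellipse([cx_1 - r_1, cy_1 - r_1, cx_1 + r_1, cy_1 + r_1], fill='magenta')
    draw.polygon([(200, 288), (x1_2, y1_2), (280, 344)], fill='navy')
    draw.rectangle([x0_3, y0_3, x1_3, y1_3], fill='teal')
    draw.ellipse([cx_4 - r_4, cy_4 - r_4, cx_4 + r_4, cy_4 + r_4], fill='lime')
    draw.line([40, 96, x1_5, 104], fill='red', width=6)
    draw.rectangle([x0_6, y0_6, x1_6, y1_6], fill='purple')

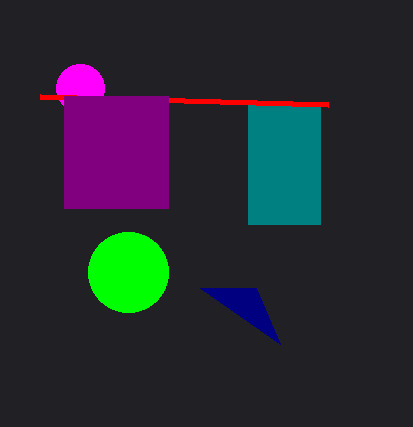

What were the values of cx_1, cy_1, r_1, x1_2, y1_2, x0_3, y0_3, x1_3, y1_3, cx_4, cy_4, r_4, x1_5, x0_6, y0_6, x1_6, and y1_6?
cx_1 = 80, cy_1 = 88, r_1 = 24, x1_2 = 256, y1_2 = 288, x0_3 = 248, y0_3 = 104, x1_3 = 320, y1_3 = 224, cx_4 = 128, cy_4 = 272, r_4 = 40, x1_5 = 328, x0_6 = 64, y0_6 = 96, x1_6 = 168, y1_6 = 208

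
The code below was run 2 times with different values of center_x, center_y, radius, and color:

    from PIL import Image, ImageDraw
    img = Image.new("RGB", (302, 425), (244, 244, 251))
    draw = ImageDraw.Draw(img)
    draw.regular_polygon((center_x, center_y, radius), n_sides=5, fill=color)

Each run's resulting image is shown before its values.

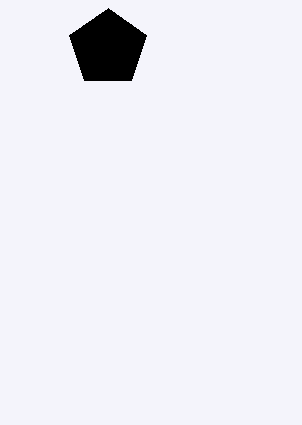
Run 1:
center_x = 108
center_y = 48
radius = 40
color = 'black'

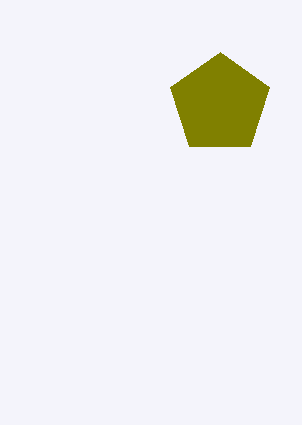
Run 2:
center_x = 220, center_y = 104, radius = 52, color = 'olive'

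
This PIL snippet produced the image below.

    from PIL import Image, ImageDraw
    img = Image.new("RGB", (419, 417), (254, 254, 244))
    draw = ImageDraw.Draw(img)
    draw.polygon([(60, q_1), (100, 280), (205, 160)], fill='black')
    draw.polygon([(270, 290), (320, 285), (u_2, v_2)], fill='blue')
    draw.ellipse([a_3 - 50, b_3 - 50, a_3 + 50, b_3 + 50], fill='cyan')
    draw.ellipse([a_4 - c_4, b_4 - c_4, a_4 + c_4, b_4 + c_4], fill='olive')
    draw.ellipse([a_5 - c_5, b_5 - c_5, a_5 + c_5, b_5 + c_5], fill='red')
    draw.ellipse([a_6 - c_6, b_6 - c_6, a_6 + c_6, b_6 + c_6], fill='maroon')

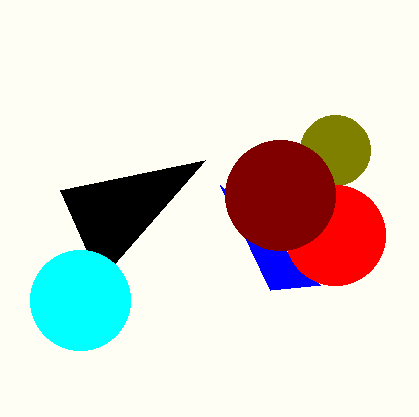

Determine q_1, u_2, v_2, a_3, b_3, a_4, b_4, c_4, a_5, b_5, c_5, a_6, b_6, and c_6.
q_1 = 190
u_2 = 220
v_2 = 185
a_3 = 80
b_3 = 300
a_4 = 335
b_4 = 150
c_4 = 35
a_5 = 335
b_5 = 235
c_5 = 50
a_6 = 280
b_6 = 195
c_6 = 55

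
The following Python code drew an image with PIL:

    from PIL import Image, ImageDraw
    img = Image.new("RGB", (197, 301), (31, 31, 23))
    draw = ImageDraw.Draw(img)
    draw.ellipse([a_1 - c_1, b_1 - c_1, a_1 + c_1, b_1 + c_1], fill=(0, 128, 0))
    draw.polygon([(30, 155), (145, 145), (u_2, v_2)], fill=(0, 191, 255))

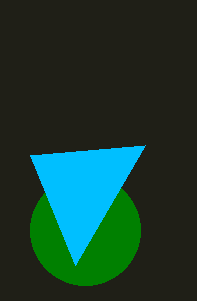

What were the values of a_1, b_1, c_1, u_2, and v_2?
a_1 = 85; b_1 = 230; c_1 = 55; u_2 = 75; v_2 = 265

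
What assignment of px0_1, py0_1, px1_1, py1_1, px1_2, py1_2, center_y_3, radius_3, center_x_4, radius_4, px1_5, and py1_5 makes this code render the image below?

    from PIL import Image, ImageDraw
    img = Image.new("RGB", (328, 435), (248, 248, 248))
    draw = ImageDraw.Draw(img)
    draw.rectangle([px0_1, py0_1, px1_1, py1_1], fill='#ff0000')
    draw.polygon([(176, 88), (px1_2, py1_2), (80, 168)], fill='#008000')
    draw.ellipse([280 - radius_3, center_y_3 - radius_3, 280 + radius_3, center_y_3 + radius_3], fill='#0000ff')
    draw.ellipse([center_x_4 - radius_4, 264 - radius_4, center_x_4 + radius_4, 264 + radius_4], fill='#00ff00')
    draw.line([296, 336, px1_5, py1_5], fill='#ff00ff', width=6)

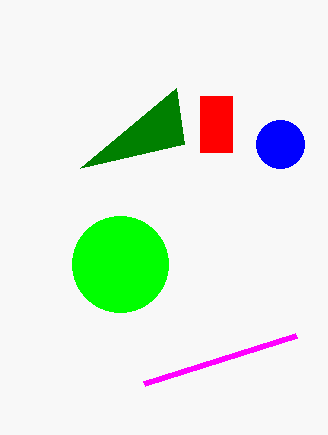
px0_1 = 200
py0_1 = 96
px1_1 = 232
py1_1 = 152
px1_2 = 184
py1_2 = 144
center_y_3 = 144
radius_3 = 24
center_x_4 = 120
radius_4 = 48
px1_5 = 144
py1_5 = 384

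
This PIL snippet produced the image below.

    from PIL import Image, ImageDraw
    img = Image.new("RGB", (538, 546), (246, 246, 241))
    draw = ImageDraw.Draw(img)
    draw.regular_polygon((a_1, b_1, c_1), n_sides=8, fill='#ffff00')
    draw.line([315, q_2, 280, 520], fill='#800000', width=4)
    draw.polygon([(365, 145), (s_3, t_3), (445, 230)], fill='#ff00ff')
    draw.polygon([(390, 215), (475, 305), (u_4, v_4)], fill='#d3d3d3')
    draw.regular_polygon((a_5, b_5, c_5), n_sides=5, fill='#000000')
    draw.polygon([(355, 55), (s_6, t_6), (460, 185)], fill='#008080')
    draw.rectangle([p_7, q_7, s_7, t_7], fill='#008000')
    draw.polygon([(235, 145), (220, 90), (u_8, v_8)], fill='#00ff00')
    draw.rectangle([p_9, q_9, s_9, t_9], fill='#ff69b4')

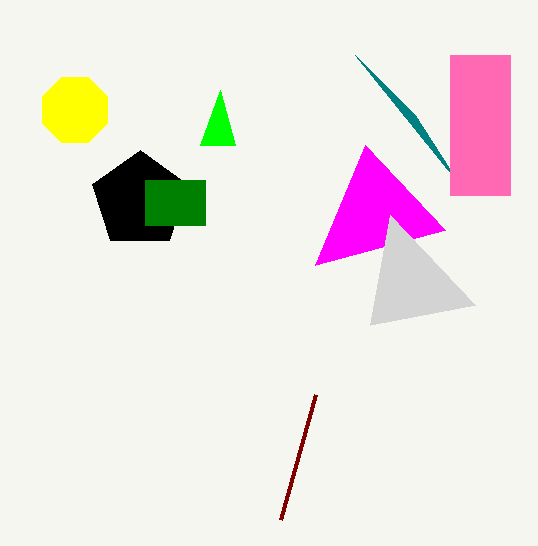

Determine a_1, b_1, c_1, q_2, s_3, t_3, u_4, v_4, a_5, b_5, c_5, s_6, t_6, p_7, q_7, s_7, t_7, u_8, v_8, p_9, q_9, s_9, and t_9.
a_1 = 75
b_1 = 110
c_1 = 35
q_2 = 395
s_3 = 315
t_3 = 265
u_4 = 370
v_4 = 325
a_5 = 140
b_5 = 200
c_5 = 50
s_6 = 415
t_6 = 115
p_7 = 145
q_7 = 180
s_7 = 205
t_7 = 225
u_8 = 200
v_8 = 145
p_9 = 450
q_9 = 55
s_9 = 510
t_9 = 195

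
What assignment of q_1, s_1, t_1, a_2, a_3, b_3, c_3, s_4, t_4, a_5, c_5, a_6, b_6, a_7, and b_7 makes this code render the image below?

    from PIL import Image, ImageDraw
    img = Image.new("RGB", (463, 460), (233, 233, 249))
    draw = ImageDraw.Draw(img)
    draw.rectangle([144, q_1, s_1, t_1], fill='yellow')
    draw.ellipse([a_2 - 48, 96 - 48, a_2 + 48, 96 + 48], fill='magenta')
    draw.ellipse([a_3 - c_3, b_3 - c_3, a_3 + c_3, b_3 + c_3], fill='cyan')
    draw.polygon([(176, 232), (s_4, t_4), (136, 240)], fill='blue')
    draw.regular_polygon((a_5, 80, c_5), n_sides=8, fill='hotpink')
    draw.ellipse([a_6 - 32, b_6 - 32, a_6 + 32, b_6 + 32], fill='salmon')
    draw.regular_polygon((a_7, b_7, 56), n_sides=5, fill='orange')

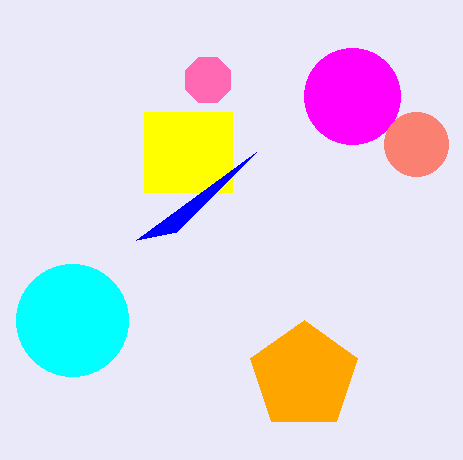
q_1 = 112, s_1 = 232, t_1 = 192, a_2 = 352, a_3 = 72, b_3 = 320, c_3 = 56, s_4 = 256, t_4 = 152, a_5 = 208, c_5 = 24, a_6 = 416, b_6 = 144, a_7 = 304, b_7 = 376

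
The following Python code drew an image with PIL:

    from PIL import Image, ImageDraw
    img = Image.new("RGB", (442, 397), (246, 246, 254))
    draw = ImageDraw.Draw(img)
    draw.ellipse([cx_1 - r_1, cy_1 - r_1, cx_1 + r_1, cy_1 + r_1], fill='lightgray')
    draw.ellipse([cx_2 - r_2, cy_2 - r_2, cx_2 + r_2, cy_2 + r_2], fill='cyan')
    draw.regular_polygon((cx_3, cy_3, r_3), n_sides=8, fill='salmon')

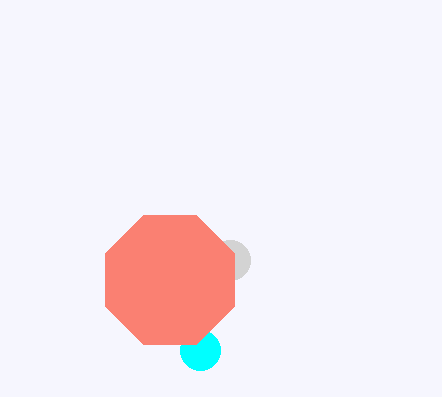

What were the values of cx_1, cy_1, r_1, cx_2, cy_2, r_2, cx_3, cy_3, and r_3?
cx_1 = 230
cy_1 = 260
r_1 = 20
cx_2 = 200
cy_2 = 350
r_2 = 20
cx_3 = 170
cy_3 = 280
r_3 = 70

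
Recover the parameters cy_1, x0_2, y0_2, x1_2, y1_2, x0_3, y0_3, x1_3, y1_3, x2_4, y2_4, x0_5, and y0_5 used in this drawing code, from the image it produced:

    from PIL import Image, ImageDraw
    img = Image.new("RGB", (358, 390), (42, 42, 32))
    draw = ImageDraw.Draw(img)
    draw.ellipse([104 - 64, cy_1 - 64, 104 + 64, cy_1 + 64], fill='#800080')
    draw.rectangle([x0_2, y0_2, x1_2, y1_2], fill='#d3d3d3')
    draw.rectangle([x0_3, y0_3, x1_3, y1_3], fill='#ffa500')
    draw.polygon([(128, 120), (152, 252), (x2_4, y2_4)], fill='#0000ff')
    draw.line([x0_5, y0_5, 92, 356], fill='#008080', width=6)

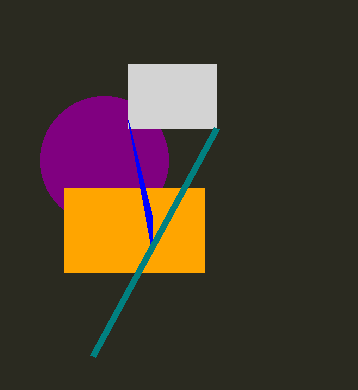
cy_1 = 160; x0_2 = 128; y0_2 = 64; x1_2 = 216; y1_2 = 128; x0_3 = 64; y0_3 = 188; x1_3 = 204; y1_3 = 272; x2_4 = 152; y2_4 = 216; x0_5 = 216; y0_5 = 128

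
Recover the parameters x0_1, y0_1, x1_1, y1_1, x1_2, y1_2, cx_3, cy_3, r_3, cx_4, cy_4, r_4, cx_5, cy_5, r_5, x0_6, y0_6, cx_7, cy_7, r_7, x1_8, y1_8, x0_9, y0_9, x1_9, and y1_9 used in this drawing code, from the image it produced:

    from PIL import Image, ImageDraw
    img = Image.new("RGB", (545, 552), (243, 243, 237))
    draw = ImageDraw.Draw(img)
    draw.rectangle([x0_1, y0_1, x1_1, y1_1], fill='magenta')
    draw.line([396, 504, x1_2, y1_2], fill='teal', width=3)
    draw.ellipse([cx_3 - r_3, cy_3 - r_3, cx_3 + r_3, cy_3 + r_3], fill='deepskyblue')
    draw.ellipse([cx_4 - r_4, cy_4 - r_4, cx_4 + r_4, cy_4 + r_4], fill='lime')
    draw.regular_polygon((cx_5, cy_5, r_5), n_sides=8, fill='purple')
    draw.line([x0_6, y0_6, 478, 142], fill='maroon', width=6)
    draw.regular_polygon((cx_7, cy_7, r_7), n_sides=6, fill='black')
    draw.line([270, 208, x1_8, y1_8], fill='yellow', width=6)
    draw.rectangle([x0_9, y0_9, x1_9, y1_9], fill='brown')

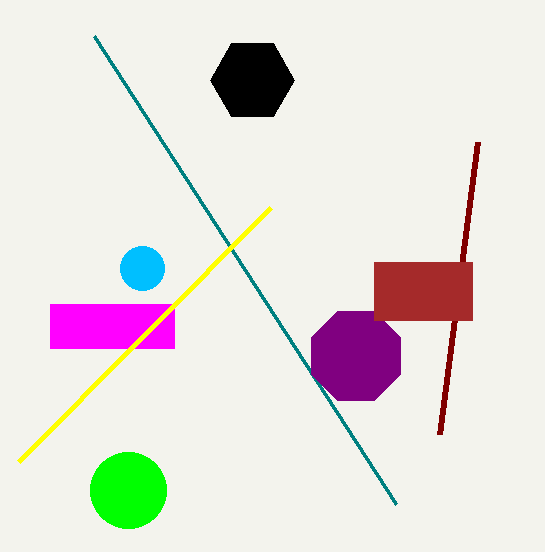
x0_1 = 50, y0_1 = 304, x1_1 = 174, y1_1 = 348, x1_2 = 94, y1_2 = 36, cx_3 = 142, cy_3 = 268, r_3 = 22, cx_4 = 128, cy_4 = 490, r_4 = 38, cx_5 = 356, cy_5 = 356, r_5 = 48, x0_6 = 440, y0_6 = 434, cx_7 = 252, cy_7 = 80, r_7 = 42, x1_8 = 18, y1_8 = 462, x0_9 = 374, y0_9 = 262, x1_9 = 472, y1_9 = 320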